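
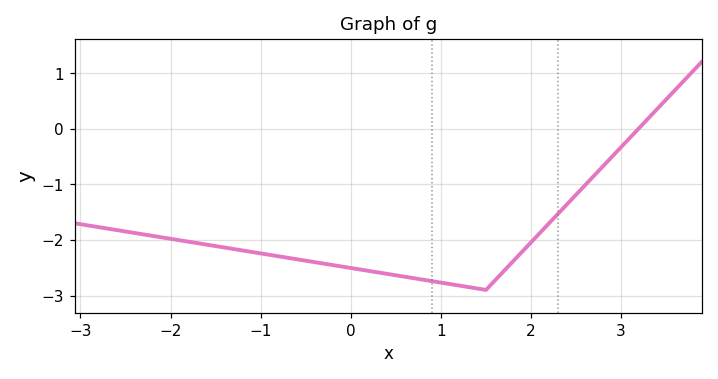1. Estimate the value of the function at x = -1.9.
-2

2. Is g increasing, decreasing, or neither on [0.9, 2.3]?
neither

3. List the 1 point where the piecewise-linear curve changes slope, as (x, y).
(1.5, -2.9)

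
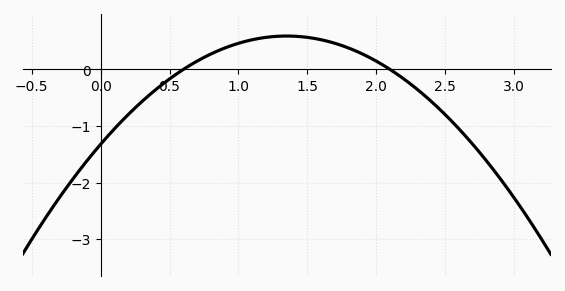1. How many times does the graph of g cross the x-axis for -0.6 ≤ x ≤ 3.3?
2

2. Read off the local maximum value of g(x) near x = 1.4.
0.591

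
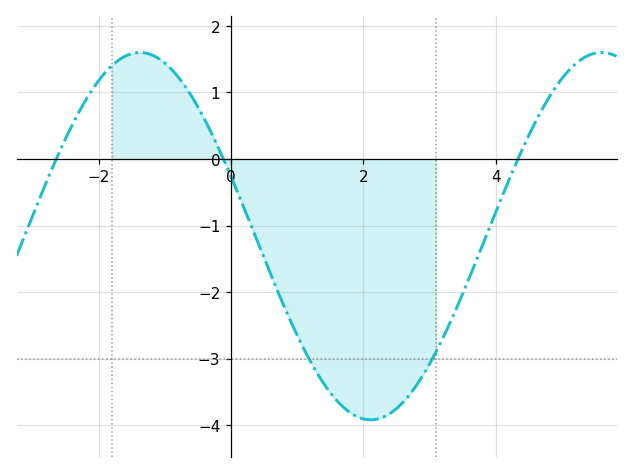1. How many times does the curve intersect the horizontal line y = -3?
2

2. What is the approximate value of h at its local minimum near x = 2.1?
-3.9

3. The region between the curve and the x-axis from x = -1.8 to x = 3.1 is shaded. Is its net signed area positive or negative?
negative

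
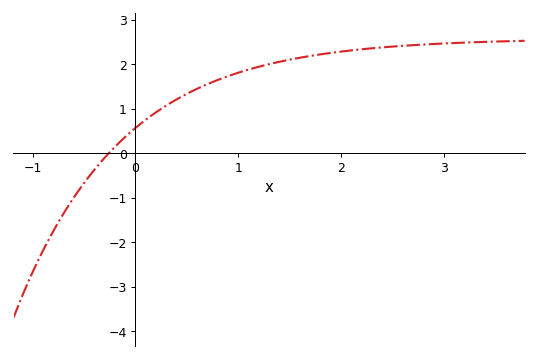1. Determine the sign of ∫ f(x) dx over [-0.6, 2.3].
positive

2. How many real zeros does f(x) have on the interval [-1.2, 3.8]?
1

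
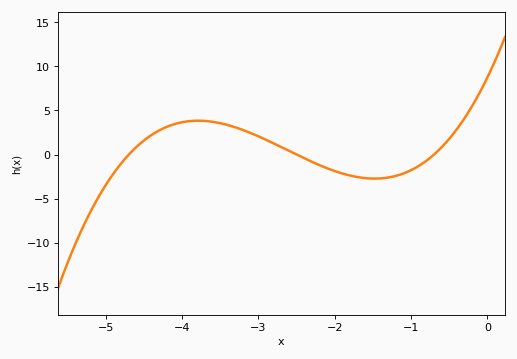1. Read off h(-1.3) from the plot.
-2.59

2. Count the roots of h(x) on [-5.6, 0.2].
3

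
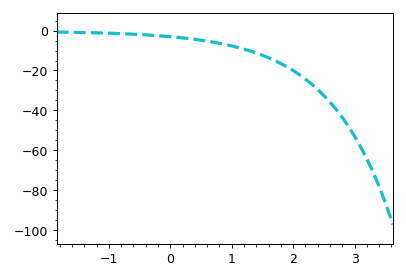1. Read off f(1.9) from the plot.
-18.2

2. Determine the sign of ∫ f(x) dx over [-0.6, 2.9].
negative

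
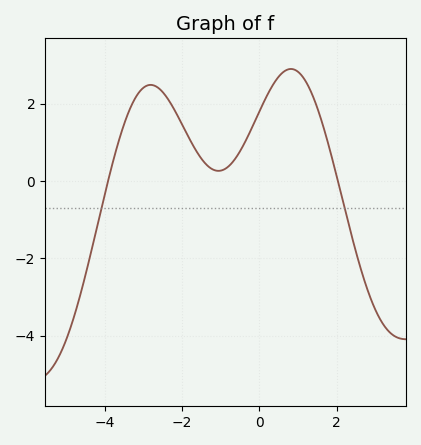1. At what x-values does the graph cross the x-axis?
-4, 2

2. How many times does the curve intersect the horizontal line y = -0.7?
2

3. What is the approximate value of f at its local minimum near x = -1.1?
0.2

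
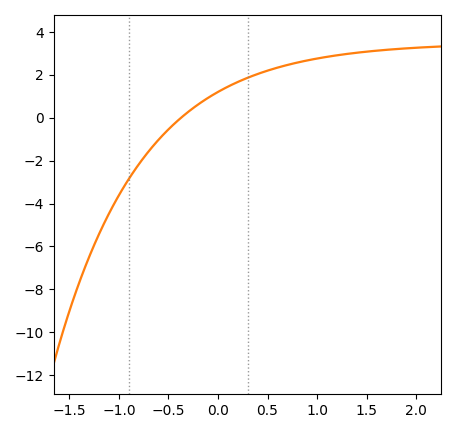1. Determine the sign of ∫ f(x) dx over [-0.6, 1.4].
positive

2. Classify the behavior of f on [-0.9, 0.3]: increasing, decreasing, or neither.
increasing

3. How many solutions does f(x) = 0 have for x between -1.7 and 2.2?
1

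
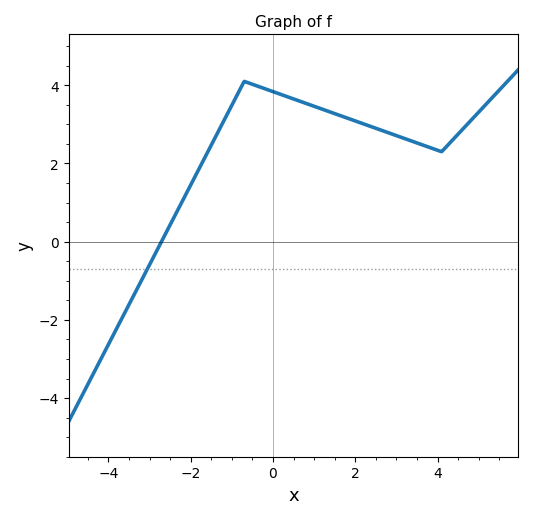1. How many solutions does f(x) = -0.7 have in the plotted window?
1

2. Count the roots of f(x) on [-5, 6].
1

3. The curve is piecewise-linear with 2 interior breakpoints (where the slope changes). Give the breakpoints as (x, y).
(-0.7, 4.1); (4.1, 2.3)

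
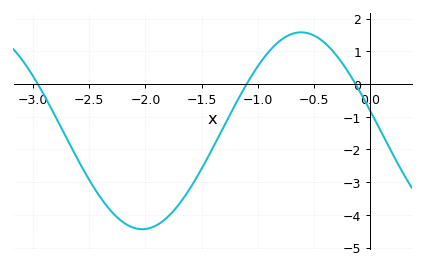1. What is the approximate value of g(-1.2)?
-0.6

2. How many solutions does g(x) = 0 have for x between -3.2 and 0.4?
3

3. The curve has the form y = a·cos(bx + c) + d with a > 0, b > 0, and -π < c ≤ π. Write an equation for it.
y = 3.01cos(2.2x + 1.4) - 1.43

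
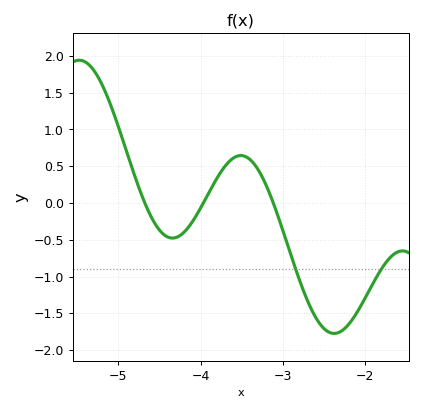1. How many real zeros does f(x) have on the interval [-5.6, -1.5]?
3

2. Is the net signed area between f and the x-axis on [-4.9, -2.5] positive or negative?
negative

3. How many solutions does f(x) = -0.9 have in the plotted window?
2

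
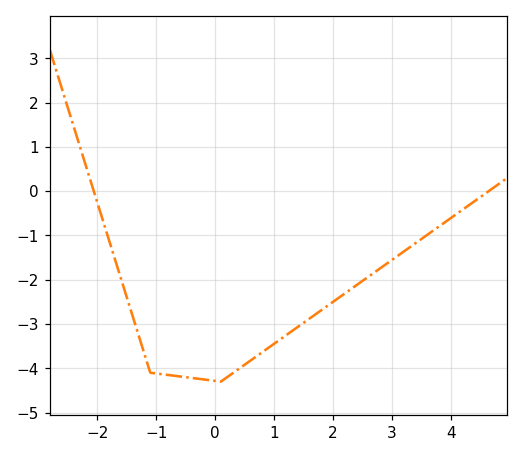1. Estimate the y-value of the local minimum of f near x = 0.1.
-4.3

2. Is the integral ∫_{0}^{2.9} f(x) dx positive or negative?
negative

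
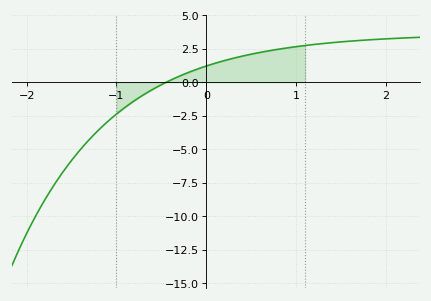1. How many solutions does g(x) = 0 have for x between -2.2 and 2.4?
1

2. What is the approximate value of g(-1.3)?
-4.26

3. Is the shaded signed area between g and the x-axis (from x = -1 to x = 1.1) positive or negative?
positive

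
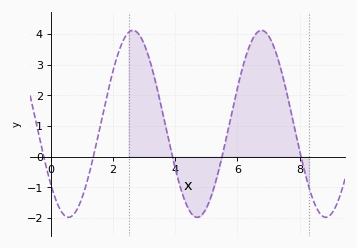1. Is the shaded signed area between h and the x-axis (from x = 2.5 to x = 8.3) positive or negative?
positive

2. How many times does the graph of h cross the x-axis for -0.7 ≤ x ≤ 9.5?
5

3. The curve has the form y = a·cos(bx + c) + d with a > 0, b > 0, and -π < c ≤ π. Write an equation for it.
y = 3.05cos(1.52x + 2.27) + 1.07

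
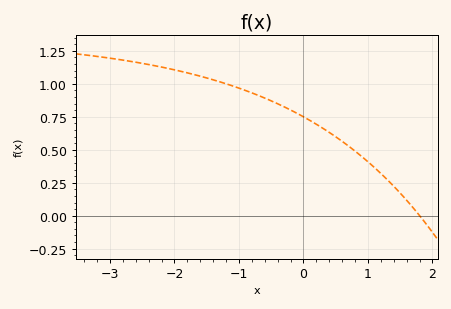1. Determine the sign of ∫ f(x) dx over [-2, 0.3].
positive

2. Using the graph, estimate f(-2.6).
1.16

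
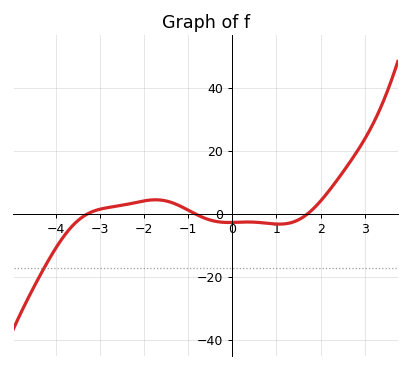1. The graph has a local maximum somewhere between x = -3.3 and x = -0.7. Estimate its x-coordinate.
-1.8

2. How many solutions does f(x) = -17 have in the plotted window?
1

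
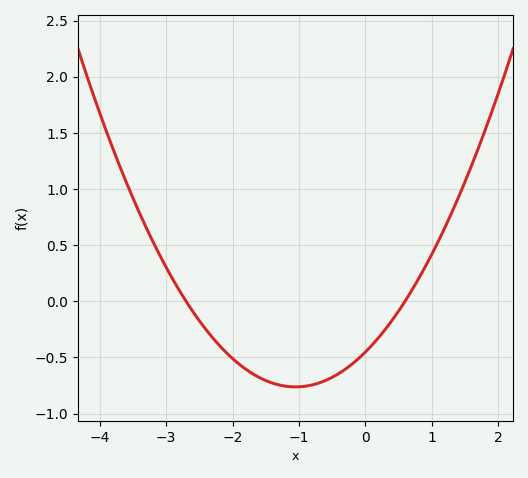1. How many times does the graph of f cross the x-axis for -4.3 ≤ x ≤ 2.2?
2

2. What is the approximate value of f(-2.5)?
-0.174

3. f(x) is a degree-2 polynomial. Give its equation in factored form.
y = 0.28(x + 2.7)(x - 0.6)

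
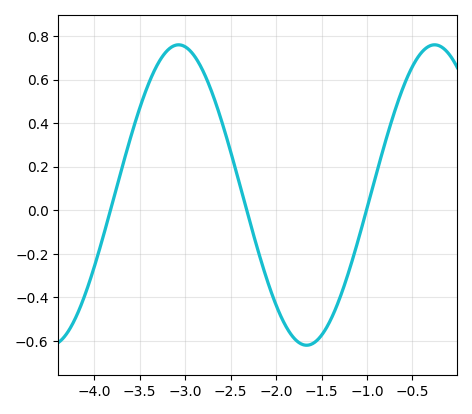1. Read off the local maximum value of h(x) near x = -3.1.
0.76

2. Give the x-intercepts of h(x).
-3.82, -2.32, -1.01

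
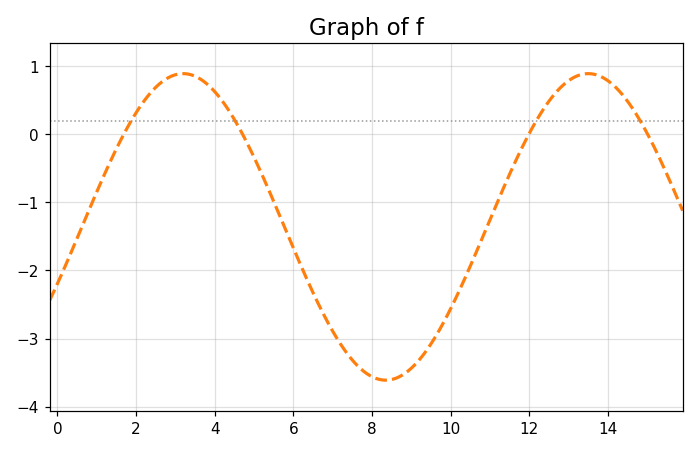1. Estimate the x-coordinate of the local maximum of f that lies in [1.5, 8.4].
3.2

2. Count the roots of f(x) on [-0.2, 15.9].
4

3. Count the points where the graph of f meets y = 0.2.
4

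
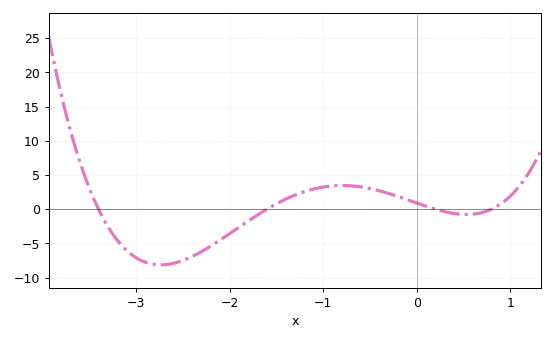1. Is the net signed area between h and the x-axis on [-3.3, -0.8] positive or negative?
negative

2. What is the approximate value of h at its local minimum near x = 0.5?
-1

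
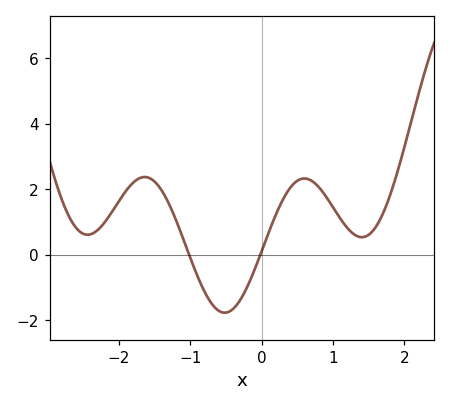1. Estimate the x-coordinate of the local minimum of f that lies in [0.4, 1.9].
1.4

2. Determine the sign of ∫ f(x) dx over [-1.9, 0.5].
positive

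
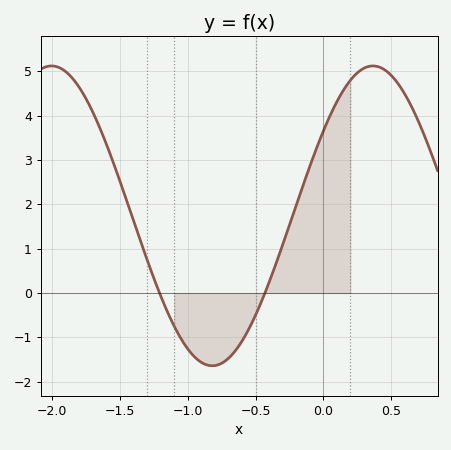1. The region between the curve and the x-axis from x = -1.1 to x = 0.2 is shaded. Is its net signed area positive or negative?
positive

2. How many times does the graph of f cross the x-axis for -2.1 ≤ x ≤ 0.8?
2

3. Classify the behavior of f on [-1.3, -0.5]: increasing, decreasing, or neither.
neither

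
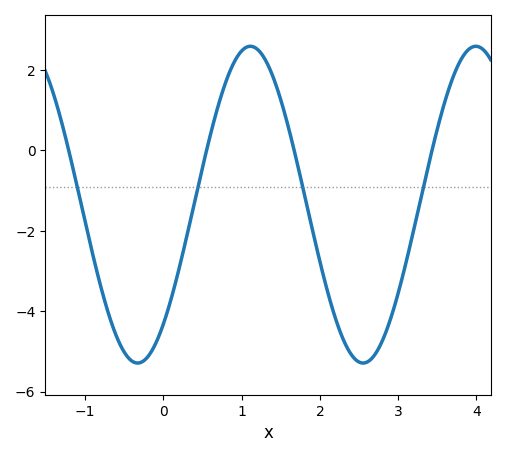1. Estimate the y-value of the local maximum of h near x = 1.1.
2.6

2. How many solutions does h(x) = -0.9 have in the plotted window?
4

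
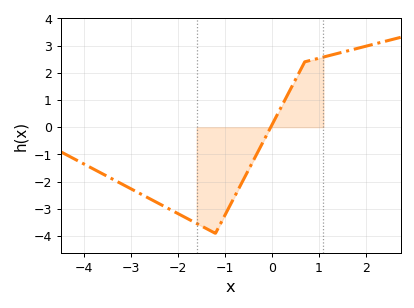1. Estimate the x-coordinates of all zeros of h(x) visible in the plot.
-0.024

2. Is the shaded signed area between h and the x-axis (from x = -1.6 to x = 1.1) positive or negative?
negative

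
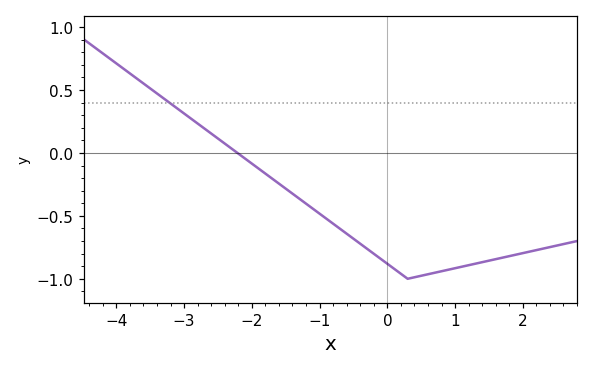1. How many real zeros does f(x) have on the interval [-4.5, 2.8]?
1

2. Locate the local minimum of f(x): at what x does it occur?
0.299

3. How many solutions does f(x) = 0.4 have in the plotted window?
1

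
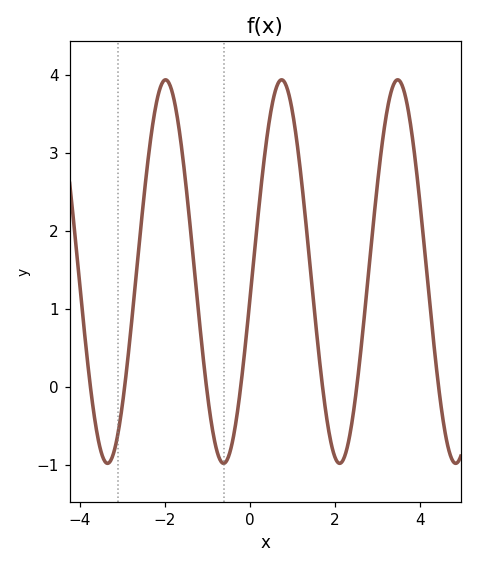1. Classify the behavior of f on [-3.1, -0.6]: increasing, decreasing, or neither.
neither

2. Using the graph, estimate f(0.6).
3.8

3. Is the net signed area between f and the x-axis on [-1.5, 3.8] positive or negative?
positive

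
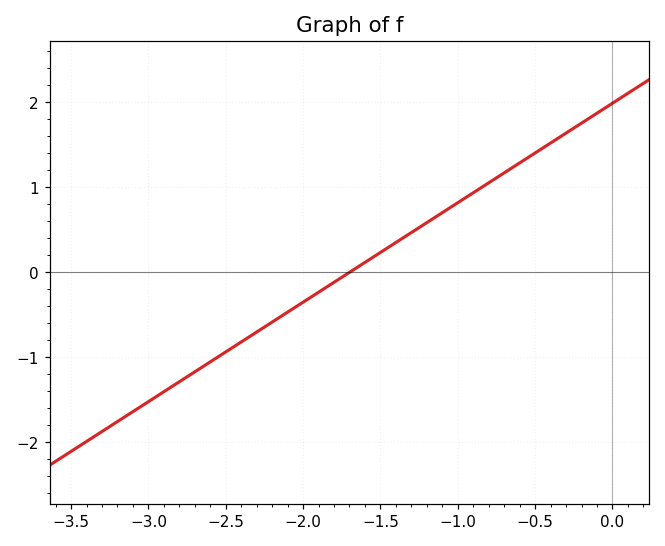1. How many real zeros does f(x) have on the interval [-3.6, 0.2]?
1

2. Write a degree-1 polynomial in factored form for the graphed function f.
y = 1.17(x + 1.7)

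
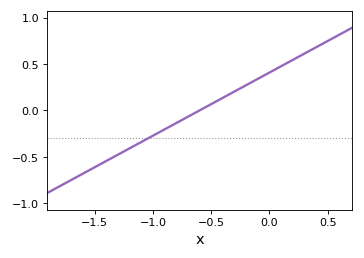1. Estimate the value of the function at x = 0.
0.4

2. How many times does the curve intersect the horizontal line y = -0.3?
1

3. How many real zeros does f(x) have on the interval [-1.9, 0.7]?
1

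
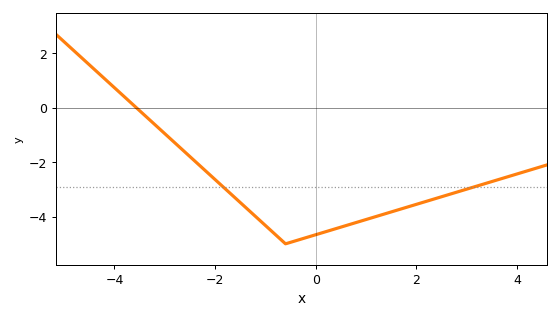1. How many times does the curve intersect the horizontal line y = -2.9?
2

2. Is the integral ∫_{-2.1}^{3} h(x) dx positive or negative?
negative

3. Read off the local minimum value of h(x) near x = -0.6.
-5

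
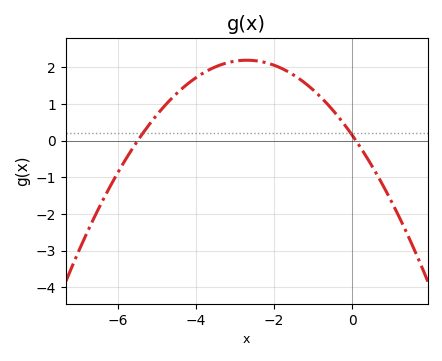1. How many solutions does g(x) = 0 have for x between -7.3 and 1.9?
2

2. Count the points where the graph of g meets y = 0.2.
2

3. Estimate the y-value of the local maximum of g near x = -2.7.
2.2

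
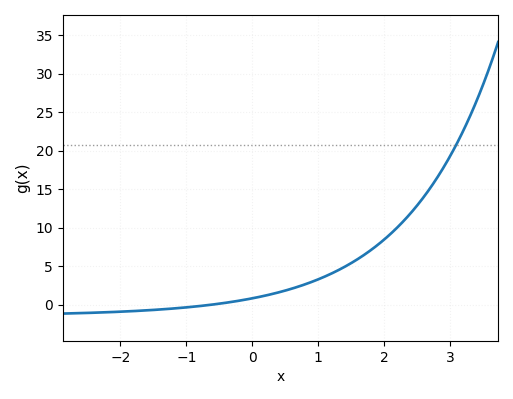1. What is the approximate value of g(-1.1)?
-0.5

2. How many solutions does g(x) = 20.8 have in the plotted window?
1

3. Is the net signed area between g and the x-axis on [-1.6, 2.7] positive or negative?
positive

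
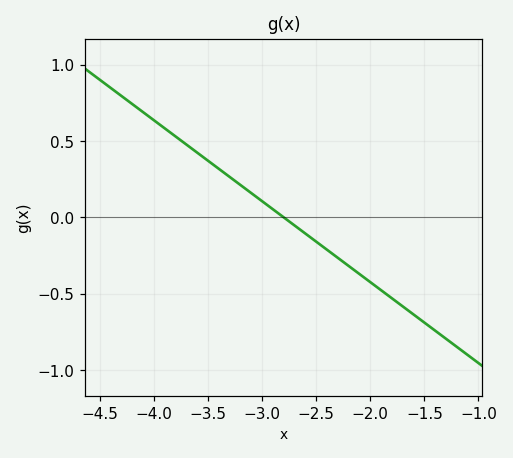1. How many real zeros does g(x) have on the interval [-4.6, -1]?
1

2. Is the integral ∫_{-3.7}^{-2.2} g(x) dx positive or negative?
positive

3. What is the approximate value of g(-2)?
-0.424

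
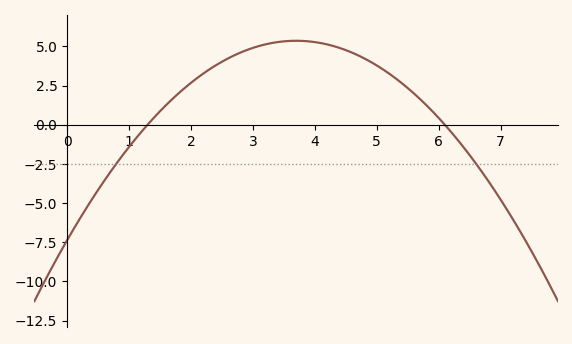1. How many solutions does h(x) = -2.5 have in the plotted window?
2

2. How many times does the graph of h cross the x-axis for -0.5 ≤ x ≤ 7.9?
2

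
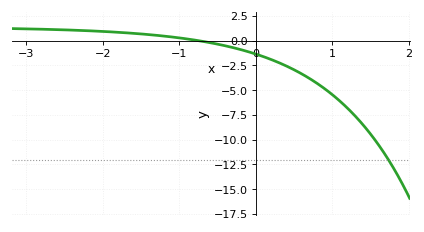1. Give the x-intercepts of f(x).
-0.7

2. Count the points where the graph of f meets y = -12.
1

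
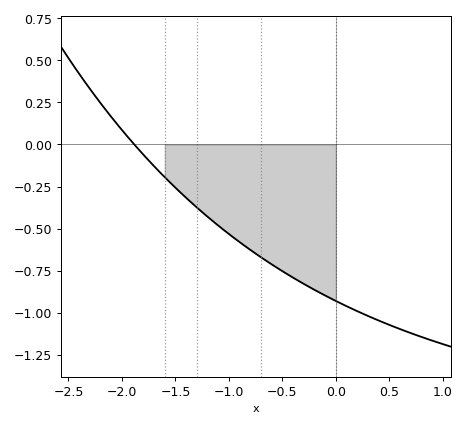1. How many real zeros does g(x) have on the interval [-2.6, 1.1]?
1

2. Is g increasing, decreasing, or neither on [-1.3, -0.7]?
decreasing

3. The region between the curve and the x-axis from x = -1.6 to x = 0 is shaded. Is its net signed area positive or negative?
negative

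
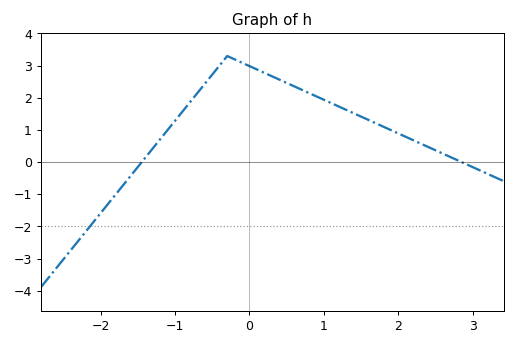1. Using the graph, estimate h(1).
1.9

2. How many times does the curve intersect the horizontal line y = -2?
1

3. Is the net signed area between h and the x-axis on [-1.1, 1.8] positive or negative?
positive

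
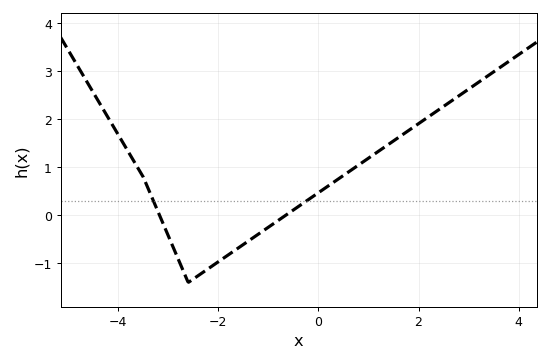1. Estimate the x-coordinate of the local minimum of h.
-2.6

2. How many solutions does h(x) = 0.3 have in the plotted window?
2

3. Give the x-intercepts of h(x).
-3.17, -0.651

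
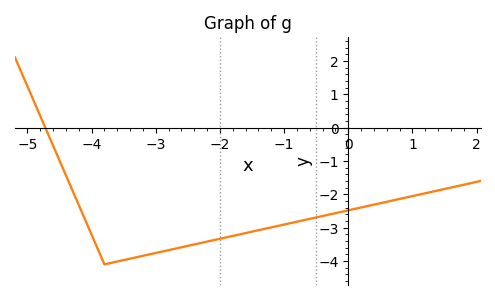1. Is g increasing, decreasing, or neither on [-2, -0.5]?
increasing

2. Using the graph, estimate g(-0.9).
-2.86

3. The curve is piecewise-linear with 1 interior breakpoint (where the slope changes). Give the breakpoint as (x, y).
(-3.8, -4.1)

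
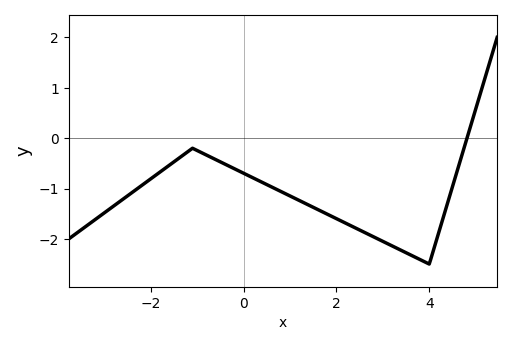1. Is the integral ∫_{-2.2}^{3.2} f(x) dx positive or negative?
negative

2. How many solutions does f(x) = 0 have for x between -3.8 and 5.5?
1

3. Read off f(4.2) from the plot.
-1.88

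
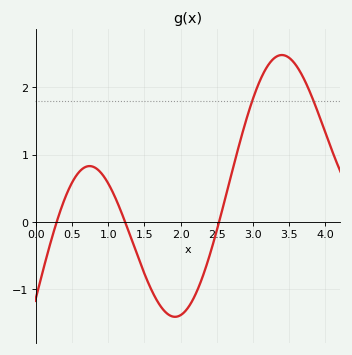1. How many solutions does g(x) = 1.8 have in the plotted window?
2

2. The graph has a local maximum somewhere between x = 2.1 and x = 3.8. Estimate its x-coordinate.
3.4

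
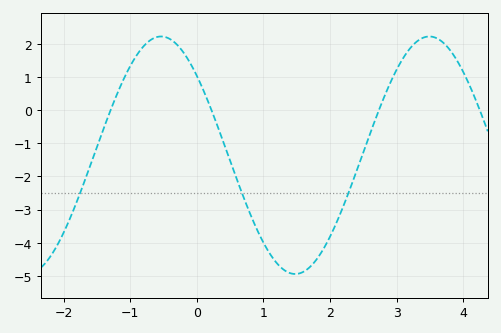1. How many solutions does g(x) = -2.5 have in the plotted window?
3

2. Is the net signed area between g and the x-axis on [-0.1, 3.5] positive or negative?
negative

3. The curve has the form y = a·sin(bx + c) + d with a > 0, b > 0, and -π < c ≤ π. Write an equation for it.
y = 3.58sin(1.6x + 2.4) - 1.36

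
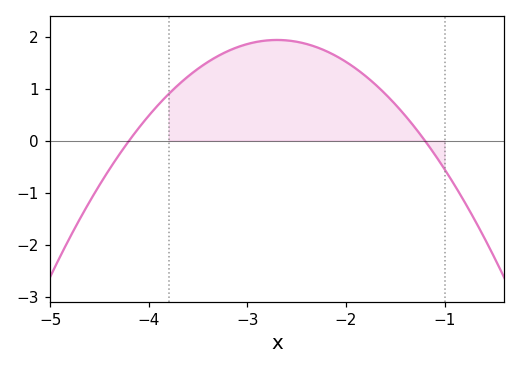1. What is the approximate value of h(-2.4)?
1.9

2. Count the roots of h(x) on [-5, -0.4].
2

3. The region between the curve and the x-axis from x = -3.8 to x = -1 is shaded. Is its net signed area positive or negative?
positive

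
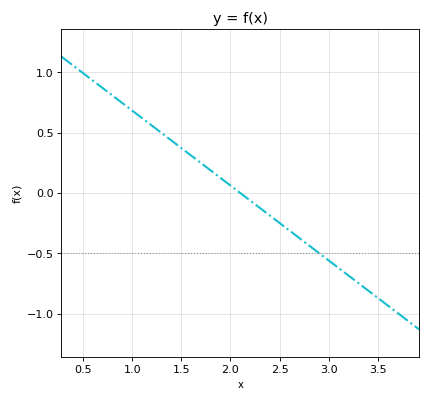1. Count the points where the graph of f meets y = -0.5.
1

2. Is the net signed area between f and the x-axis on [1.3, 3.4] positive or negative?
negative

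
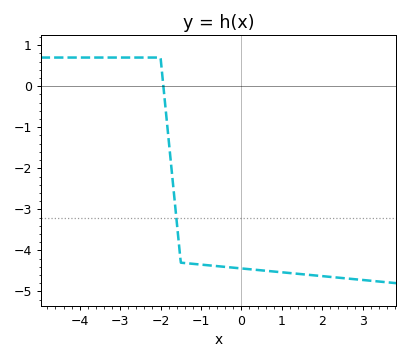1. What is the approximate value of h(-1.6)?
-3.3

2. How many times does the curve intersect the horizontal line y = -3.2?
1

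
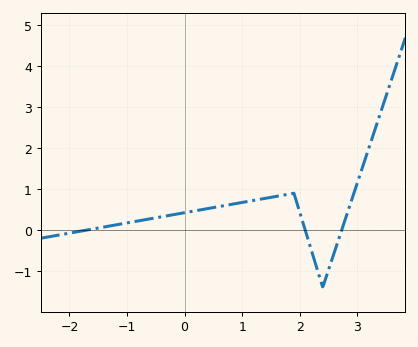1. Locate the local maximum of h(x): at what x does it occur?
1.9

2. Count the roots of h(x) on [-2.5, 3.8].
3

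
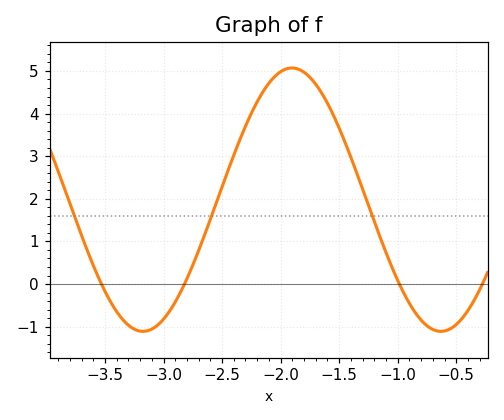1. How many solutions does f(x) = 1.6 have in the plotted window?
3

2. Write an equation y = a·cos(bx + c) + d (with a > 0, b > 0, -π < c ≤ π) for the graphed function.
y = 3.09cos(2.5x - 1.6) + 1.98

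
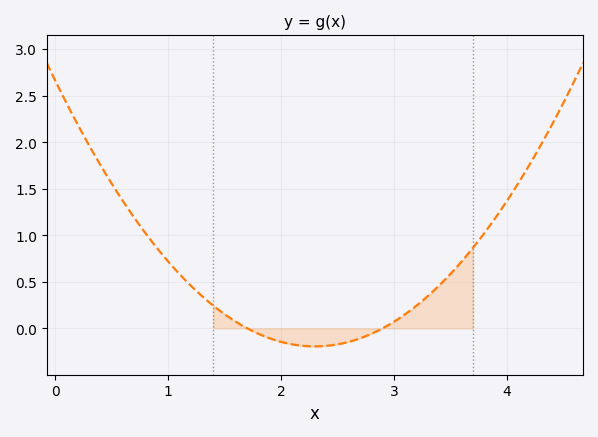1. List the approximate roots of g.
1.7, 2.9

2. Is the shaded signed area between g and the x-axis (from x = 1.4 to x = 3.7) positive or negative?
positive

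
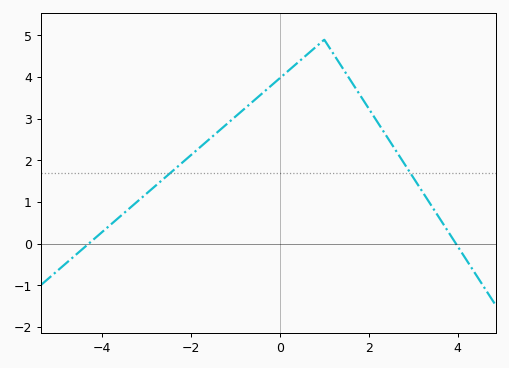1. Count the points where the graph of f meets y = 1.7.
2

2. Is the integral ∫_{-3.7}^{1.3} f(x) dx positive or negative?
positive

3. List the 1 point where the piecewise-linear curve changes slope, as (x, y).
(1, 4.9)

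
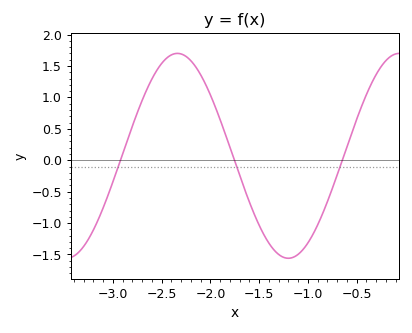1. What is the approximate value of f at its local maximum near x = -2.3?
1.7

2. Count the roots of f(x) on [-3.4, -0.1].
3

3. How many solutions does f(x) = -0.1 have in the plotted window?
3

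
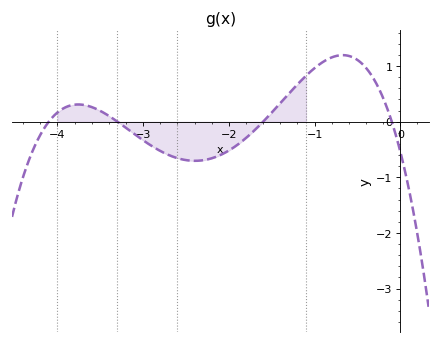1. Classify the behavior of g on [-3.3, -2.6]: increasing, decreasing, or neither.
decreasing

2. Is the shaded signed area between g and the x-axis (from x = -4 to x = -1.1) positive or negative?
negative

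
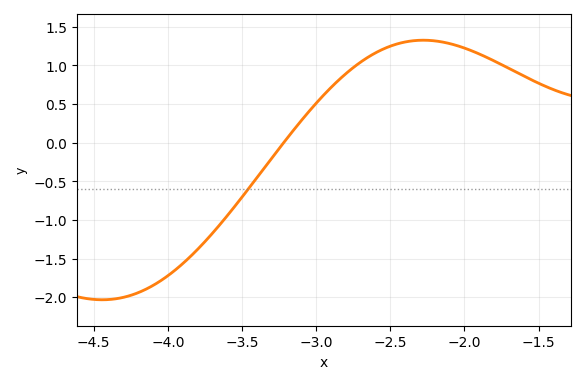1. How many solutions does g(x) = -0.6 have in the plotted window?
1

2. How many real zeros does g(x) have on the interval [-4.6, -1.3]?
1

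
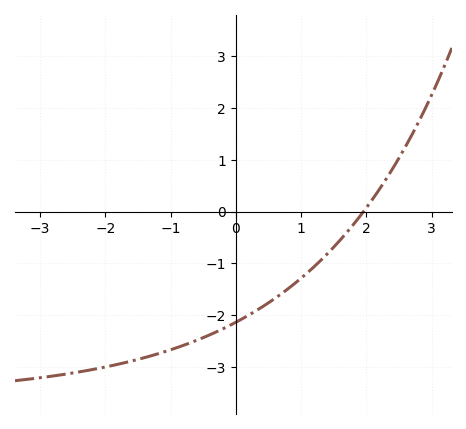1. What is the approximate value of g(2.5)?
1.04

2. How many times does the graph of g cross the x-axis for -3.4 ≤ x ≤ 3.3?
1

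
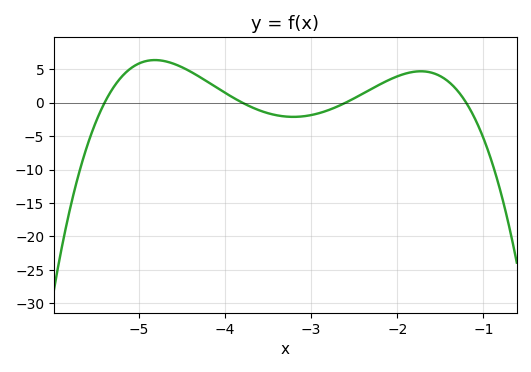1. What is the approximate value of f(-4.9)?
6.5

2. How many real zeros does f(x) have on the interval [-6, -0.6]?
4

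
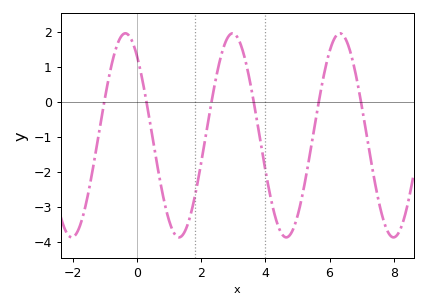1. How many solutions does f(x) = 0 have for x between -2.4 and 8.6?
6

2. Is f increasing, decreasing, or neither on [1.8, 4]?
neither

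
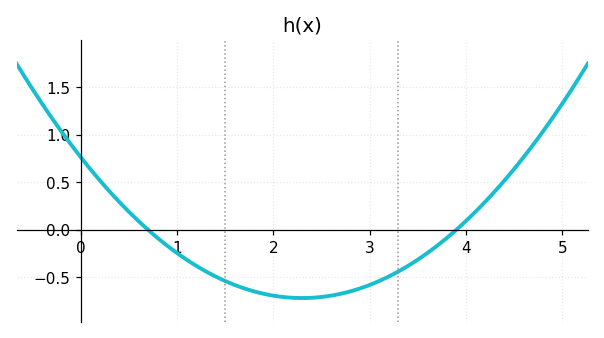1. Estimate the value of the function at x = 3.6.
-0.244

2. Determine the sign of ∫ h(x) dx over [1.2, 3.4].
negative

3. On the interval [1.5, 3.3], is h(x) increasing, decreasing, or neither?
neither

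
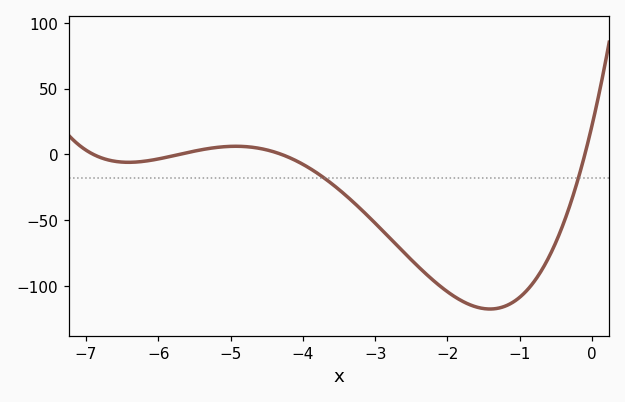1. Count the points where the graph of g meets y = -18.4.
2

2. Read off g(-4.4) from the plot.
1.84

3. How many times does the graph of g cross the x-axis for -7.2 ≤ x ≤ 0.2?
4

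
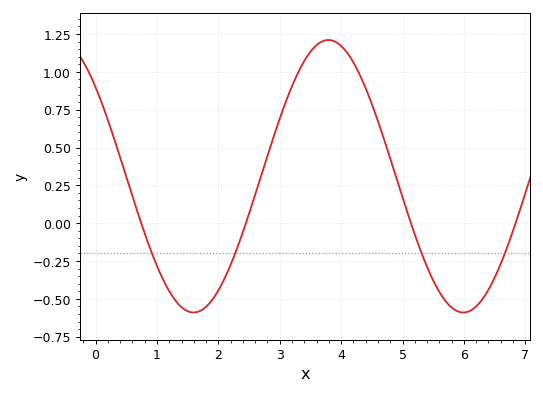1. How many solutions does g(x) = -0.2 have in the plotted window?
4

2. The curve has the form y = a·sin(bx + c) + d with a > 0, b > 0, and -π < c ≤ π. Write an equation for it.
y = 0.9sin(1.43x + 2.43) + 0.31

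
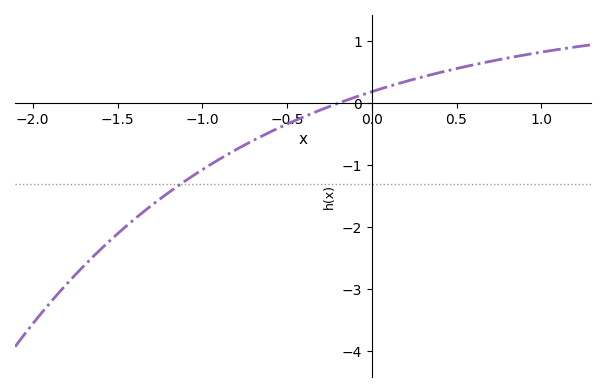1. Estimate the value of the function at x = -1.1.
-1.3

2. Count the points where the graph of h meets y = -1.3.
1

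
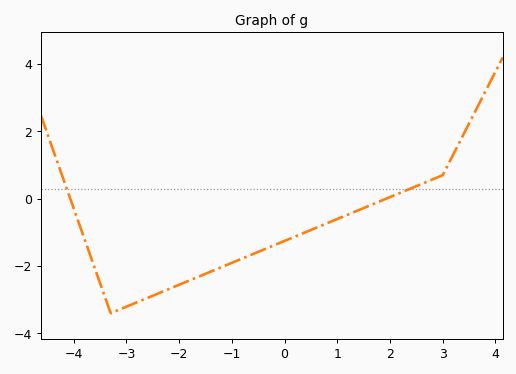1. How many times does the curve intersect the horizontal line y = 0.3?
2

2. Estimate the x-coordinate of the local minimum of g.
-3.4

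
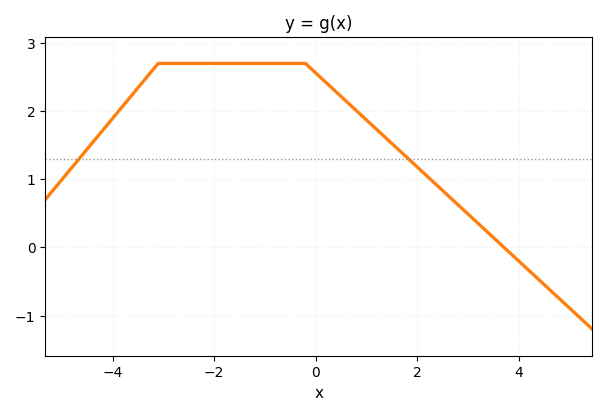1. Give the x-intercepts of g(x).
3.71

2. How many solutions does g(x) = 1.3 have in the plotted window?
2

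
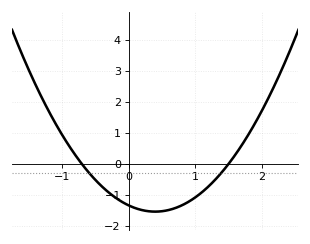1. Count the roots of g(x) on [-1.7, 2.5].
2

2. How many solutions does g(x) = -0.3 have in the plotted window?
2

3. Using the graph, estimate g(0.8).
-1.3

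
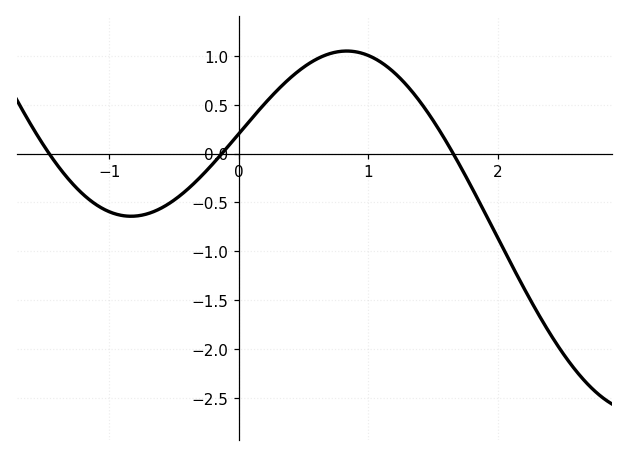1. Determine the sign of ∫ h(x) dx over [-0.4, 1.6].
positive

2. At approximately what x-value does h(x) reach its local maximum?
0.8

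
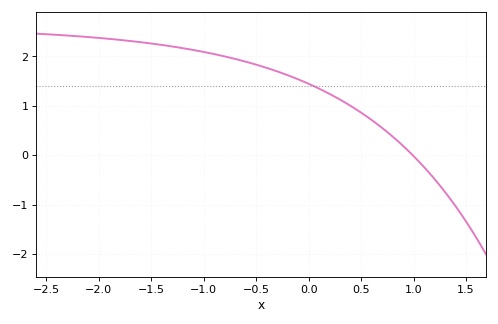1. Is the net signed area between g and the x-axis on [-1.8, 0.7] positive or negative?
positive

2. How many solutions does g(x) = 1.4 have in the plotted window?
1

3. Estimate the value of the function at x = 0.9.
0.2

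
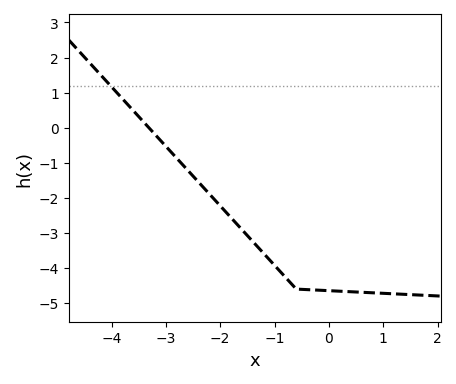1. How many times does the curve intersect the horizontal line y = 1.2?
1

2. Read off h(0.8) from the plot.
-4.71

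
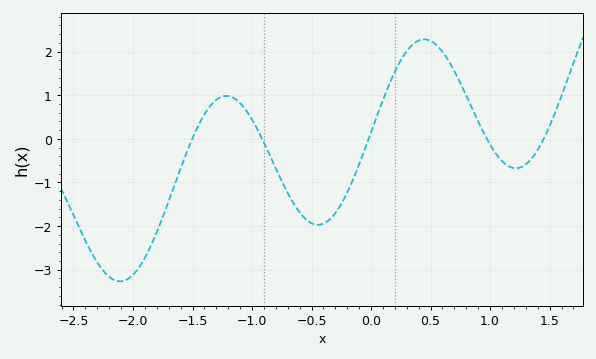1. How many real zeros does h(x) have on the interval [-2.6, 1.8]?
5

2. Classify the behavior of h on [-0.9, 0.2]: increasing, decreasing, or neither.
neither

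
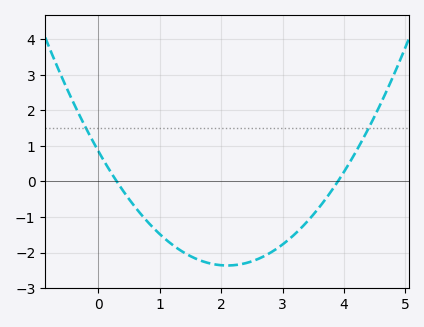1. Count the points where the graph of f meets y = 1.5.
2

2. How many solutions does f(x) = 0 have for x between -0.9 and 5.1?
2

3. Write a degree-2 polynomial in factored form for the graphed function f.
y = 0.73(x - 0.3)(x - 3.9)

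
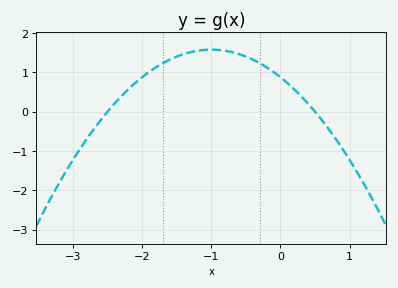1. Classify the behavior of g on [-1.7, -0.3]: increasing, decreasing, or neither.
neither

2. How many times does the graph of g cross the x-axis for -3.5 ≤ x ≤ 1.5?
2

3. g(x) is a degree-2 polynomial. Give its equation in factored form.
y = -0.7(x + 2.5)(x - 0.5)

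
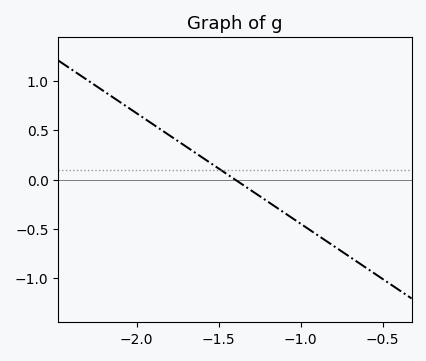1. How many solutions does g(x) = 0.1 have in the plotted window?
1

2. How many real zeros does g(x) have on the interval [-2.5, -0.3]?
1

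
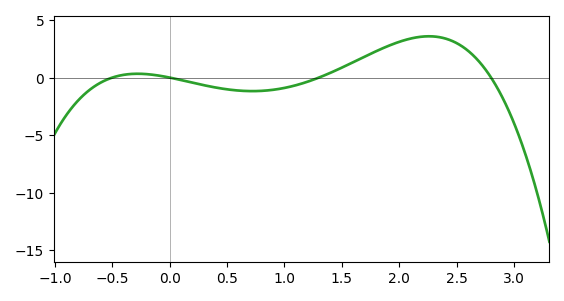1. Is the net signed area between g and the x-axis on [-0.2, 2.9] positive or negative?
positive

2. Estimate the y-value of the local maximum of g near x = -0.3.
0.5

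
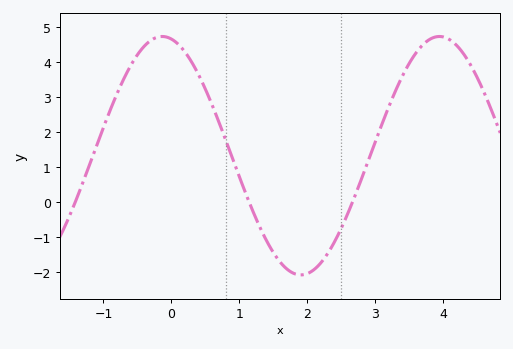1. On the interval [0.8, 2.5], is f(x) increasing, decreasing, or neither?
neither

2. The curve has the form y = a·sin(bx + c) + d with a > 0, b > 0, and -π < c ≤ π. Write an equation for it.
y = 3.41sin(1.5x + 1.8) + 1.33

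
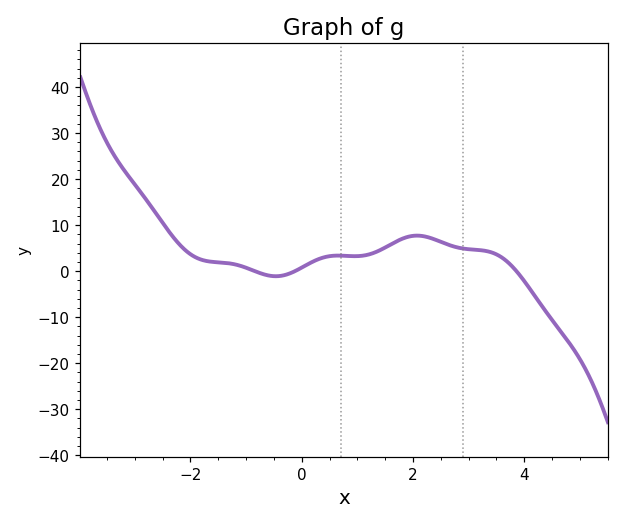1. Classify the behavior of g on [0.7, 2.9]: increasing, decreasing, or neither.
neither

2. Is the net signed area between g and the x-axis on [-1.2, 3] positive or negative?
positive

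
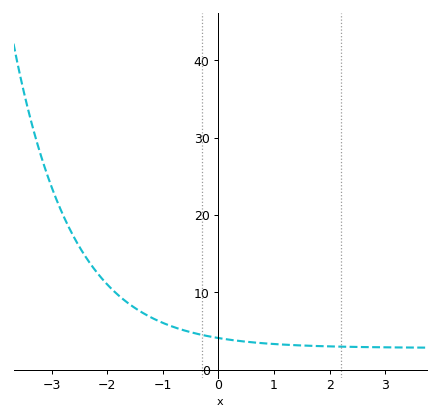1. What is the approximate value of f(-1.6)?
8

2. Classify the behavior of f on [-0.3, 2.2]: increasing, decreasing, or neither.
decreasing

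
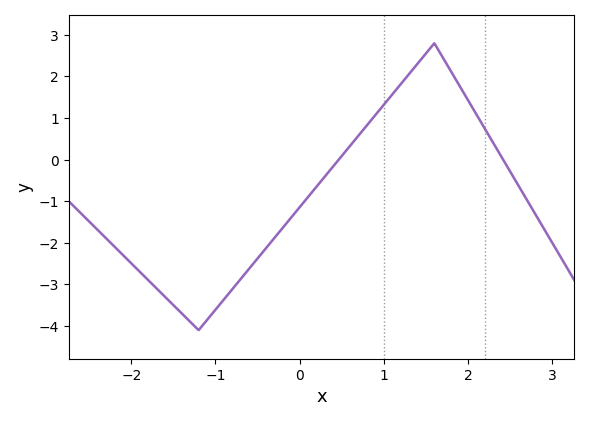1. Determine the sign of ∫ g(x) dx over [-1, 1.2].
negative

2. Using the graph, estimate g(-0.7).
-2.87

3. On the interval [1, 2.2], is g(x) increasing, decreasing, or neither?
neither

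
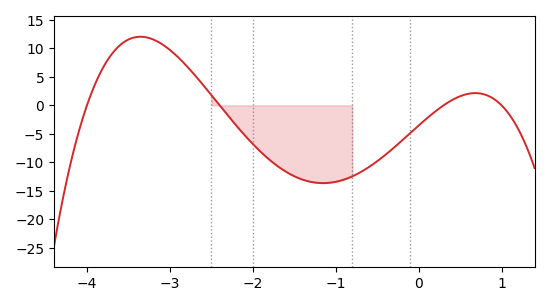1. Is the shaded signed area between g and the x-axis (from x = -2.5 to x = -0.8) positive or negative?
negative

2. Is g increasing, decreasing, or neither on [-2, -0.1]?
neither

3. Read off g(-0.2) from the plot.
-6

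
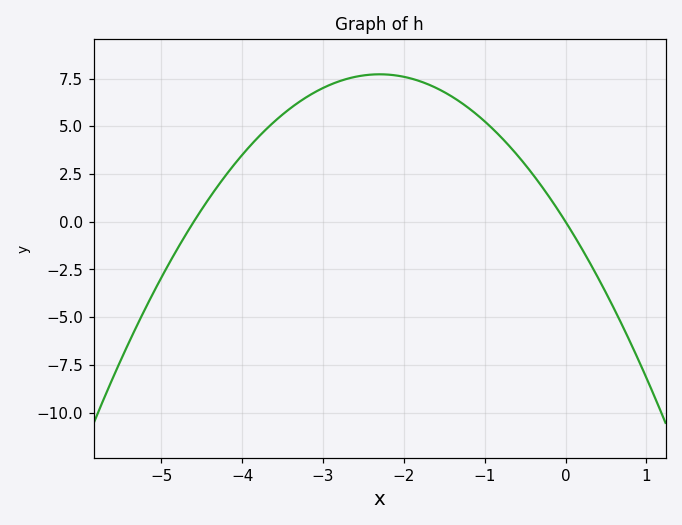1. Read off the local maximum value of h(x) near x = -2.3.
7.5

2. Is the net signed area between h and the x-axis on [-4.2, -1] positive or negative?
positive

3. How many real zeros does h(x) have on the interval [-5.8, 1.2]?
2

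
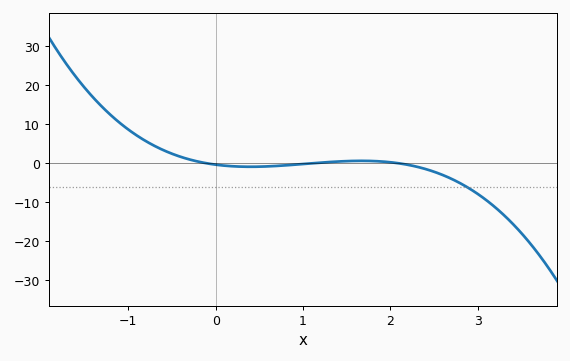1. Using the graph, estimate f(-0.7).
4.48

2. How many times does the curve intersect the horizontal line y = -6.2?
1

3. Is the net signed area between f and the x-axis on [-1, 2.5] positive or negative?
positive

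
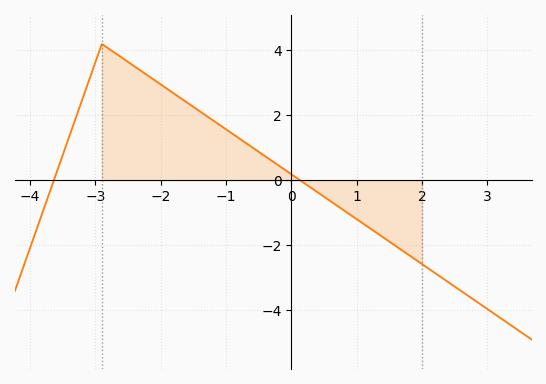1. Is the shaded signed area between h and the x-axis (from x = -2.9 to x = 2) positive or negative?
positive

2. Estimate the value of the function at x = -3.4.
1.34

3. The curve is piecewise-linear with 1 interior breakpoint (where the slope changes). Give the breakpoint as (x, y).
(-2.9, 4.2)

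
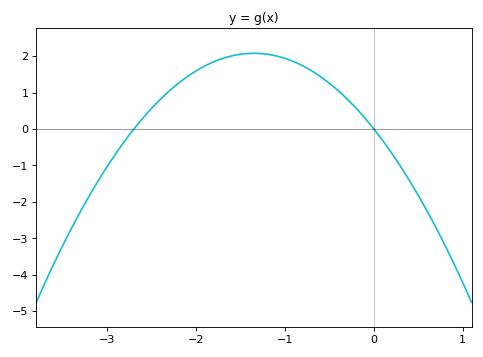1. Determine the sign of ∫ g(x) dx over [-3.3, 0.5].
positive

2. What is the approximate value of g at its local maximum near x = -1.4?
2.08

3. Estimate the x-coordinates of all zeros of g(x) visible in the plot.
-2.7, 0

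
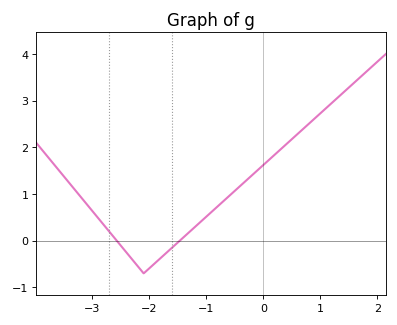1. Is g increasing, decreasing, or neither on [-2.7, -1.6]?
neither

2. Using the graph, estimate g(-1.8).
-0.368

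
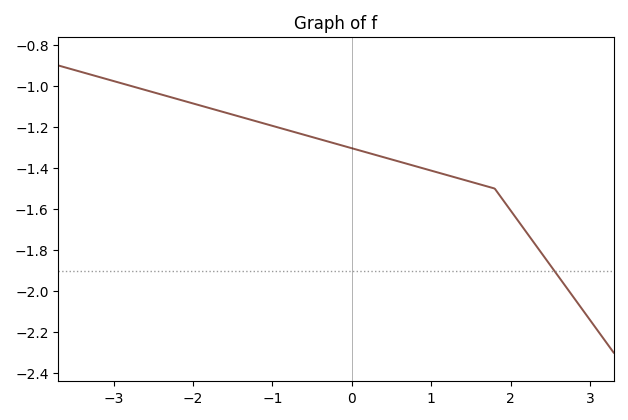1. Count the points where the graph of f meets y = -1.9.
1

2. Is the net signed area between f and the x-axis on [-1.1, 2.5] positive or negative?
negative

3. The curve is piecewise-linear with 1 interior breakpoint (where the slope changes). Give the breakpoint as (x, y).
(1.8, -1.5)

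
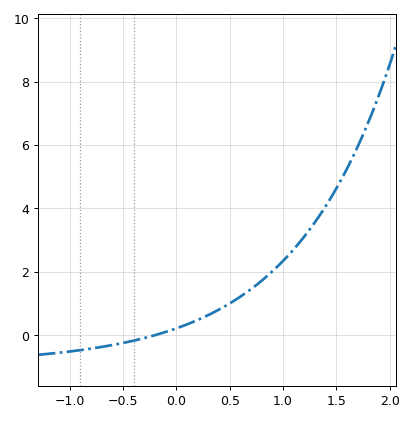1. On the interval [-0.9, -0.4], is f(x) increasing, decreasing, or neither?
increasing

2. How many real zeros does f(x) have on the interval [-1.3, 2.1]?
1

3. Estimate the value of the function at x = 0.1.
0.4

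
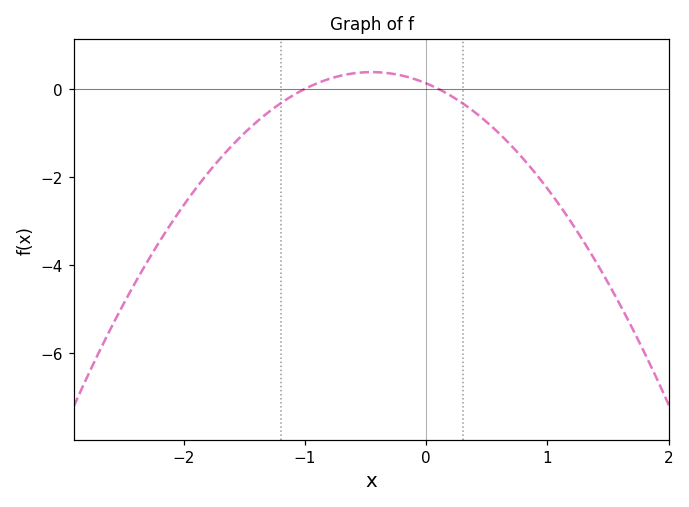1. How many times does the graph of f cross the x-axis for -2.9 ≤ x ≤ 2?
2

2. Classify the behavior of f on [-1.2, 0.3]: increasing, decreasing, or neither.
neither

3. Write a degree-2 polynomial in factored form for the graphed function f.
y = -1.26(x + 1)(x - 0.1)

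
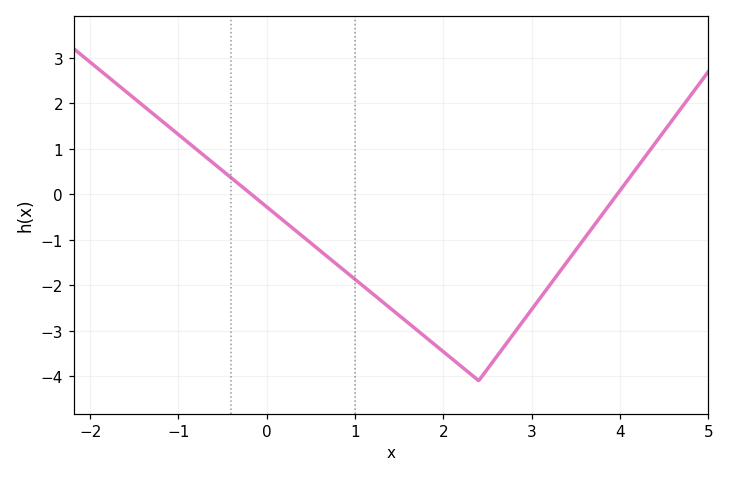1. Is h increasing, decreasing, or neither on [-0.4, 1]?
decreasing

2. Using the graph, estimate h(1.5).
-2.67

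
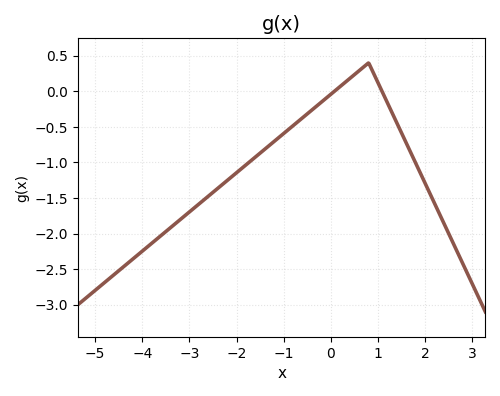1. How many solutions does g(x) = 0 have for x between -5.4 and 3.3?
2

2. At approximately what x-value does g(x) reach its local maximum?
0.8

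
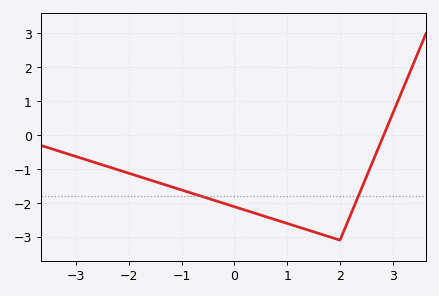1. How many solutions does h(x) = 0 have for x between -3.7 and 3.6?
1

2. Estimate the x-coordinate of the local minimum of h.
2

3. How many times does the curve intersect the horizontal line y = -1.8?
2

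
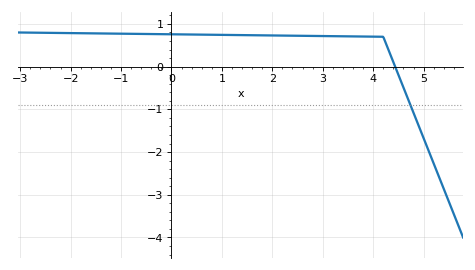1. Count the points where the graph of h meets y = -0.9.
1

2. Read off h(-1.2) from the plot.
0.775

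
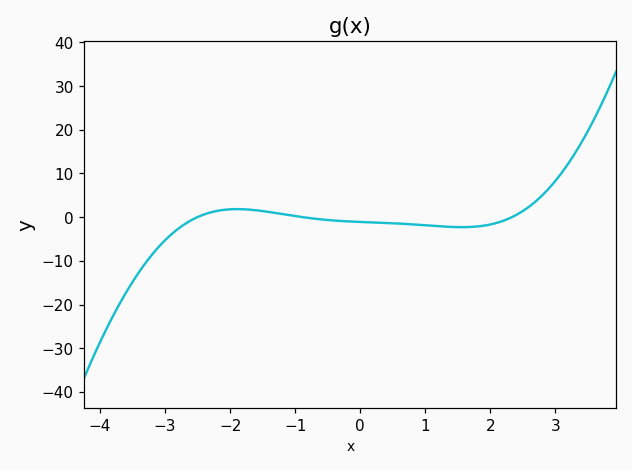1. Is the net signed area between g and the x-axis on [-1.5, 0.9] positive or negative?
negative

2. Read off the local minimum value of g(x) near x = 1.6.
-2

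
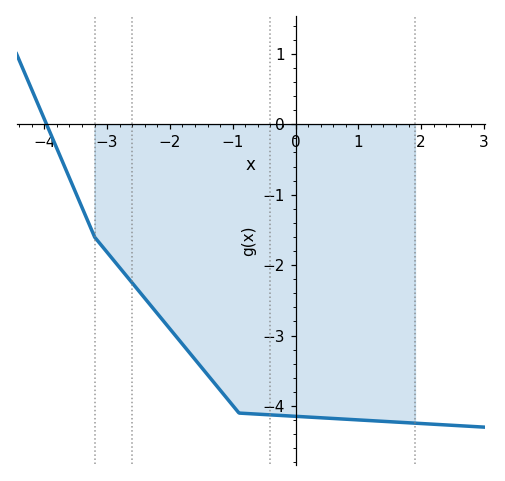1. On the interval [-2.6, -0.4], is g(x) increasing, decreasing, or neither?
decreasing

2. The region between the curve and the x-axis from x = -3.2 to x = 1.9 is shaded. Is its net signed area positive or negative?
negative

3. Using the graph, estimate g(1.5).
-4.2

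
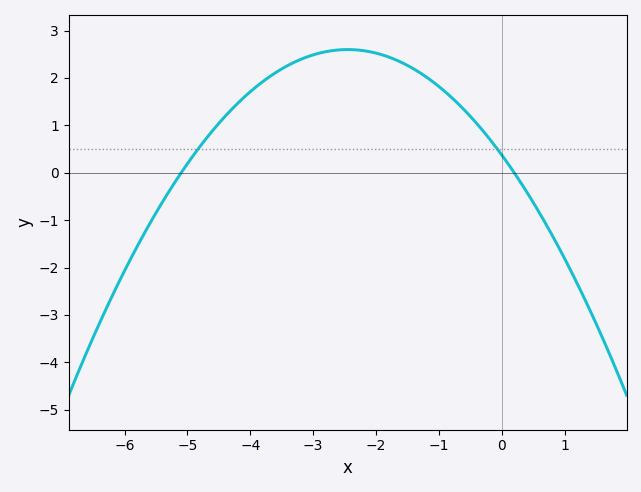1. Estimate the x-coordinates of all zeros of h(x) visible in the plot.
-5, 0.2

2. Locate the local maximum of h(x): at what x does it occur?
-2.4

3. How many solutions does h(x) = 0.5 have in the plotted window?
2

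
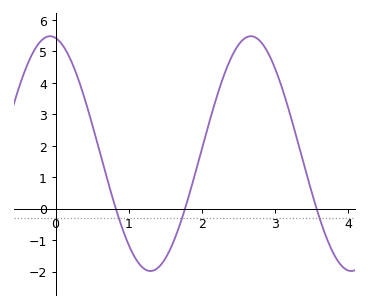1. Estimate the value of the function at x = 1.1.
-1.61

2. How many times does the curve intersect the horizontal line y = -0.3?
3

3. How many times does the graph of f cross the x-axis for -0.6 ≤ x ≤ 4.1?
3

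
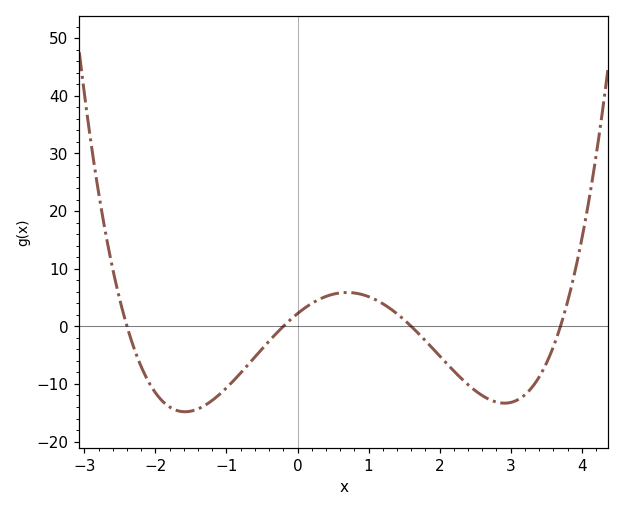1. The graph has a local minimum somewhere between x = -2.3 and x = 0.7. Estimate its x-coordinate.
-1.58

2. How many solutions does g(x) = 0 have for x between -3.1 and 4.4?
4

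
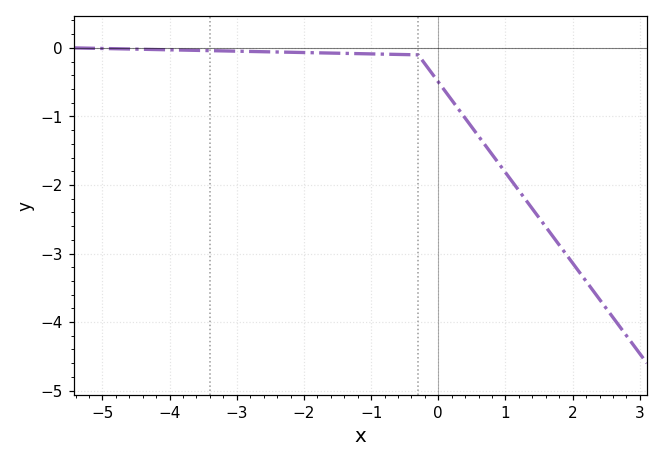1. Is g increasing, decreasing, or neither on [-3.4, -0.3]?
decreasing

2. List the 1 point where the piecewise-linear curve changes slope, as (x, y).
(-0.3, -0.1)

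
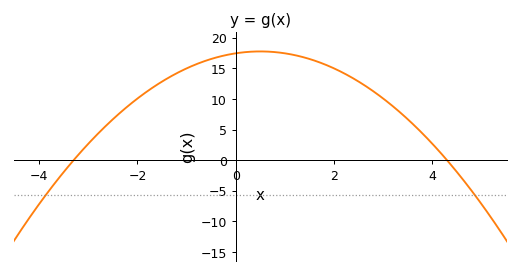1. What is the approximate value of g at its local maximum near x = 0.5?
17.8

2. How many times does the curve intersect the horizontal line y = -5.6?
2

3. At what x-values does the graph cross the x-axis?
-3.3, 4.3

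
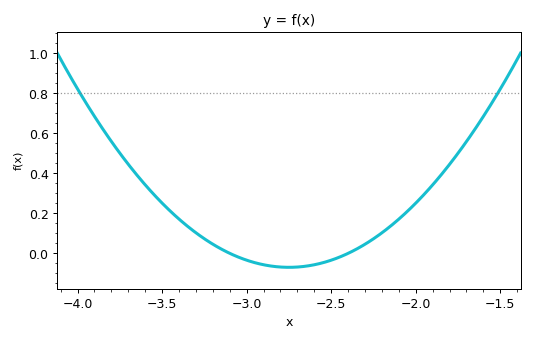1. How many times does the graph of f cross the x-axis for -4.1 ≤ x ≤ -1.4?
2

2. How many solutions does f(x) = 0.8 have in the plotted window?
2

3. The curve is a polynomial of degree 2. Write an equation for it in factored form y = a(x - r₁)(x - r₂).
y = 0.57(x + 3.1)(x + 2.4)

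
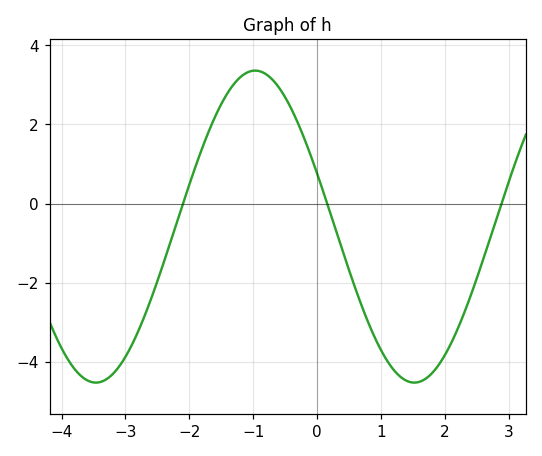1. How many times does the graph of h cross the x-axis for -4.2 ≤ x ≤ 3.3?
3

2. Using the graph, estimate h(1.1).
-3.97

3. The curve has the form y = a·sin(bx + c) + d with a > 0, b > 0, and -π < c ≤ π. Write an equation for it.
y = 3.94sin(1.26x + 2.79) - 0.58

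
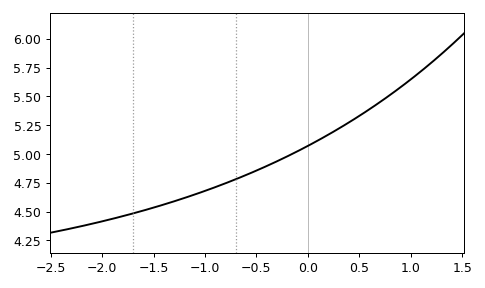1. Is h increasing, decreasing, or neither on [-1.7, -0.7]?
increasing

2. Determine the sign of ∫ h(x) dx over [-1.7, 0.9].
positive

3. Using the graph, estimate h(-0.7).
4.78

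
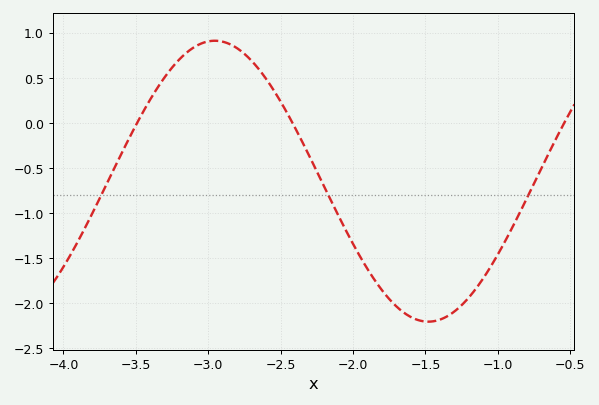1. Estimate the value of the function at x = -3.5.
-0.029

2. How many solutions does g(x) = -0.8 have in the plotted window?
3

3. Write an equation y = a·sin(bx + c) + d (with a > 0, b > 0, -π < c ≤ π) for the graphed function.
y = 1.56sin(2.13x + 1.58) - 0.65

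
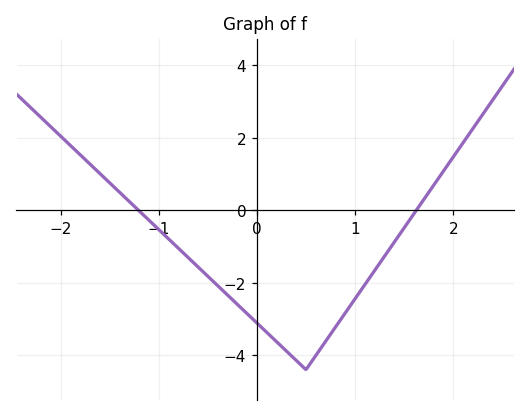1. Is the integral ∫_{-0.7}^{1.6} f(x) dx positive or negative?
negative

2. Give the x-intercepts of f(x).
-1.21, 1.62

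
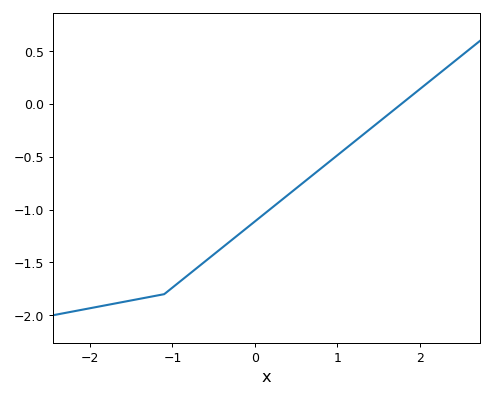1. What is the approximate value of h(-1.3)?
-1.83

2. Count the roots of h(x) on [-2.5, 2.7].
1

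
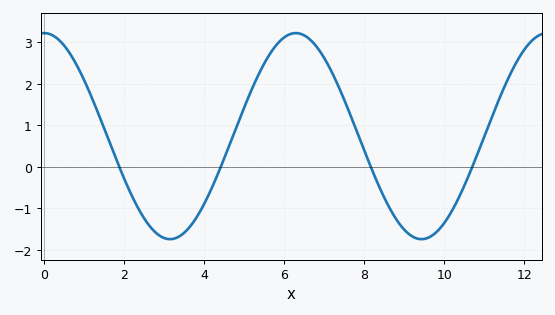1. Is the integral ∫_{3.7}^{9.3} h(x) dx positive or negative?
positive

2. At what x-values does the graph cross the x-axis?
1.8, 4.4, 8.2, 10.8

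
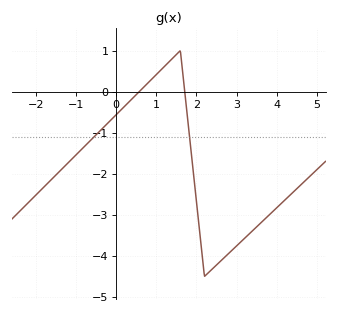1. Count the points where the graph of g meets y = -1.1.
2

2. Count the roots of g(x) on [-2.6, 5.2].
2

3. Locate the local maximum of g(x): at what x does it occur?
1.6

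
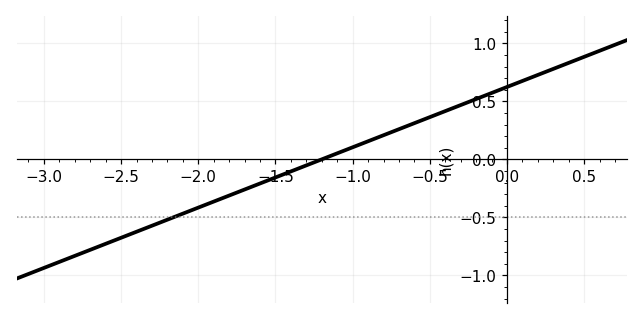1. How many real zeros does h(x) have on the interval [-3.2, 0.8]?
1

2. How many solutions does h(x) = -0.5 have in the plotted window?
1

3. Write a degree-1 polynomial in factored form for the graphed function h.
y = 0.52(x + 1.2)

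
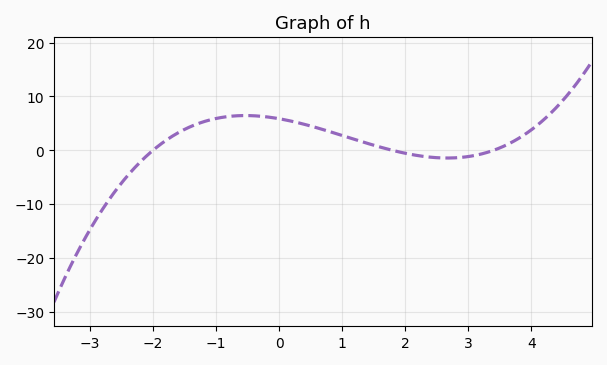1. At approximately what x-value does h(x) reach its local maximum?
-0.6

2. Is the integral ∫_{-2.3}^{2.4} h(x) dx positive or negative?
positive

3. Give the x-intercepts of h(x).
-2, 1.8, 3.4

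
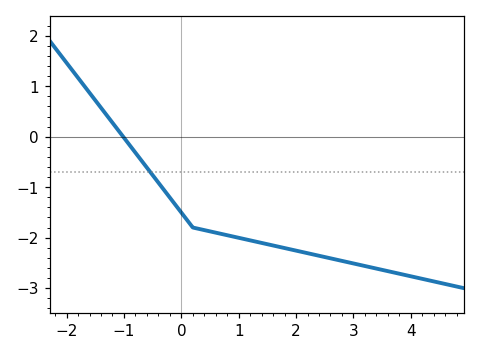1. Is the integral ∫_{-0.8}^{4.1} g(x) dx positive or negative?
negative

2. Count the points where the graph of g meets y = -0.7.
1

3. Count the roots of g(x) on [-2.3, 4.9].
1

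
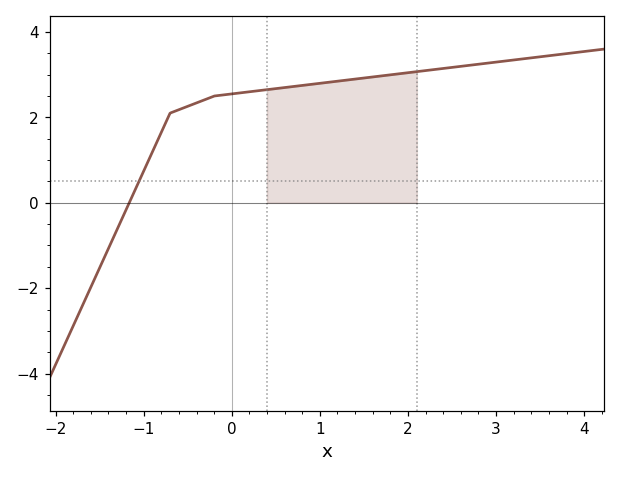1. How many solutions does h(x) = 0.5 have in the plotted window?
1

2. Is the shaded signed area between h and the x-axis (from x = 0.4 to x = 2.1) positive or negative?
positive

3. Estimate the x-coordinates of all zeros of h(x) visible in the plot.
-1.16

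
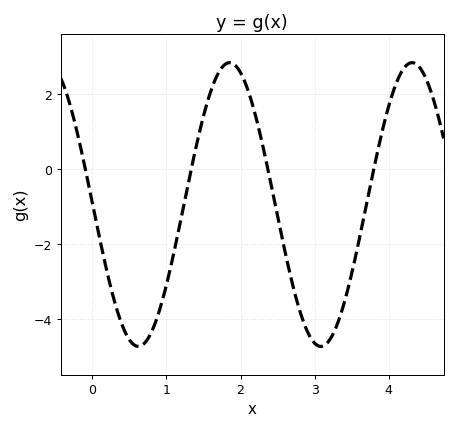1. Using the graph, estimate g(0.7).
-4.64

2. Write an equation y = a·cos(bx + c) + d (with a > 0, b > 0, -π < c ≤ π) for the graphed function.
y = 3.78cos(2.55x + 1.56) - 0.94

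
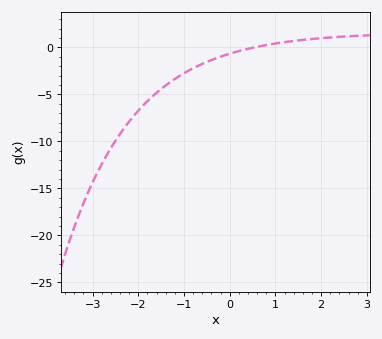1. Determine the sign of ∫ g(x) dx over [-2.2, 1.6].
negative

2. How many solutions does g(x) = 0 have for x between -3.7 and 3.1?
1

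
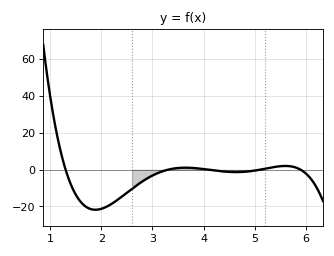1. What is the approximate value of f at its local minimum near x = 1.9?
-21.8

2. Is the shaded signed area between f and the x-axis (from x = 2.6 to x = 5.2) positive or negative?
negative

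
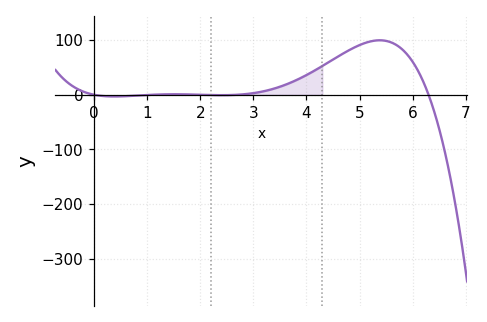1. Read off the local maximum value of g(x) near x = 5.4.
99.8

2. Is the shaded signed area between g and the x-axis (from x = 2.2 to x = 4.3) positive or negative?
positive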